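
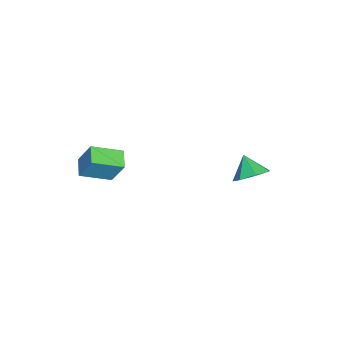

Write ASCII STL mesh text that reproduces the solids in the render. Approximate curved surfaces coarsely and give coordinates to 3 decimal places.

solid 
facet normal -0.914 -0.276 0.298
outer loop
vertex 2.851 -3.213 3.515
vertex 2.266 -1.899 2.936
vertex 2.636 -3.866 2.25
endloop
endfacet
facet normal 0.377 -0.847 0.373
outer loop
vertex 3.514 -3.601 1.964
vertex 2.851 -3.213 3.515
vertex 2.636 -3.866 2.25
endloop
endfacet
facet normal -0.914 -0.276 0.297
outer loop
vertex 2.636 -3.866 2.25
vertex 2.266 -1.899 2.936
vertex 2.052 -2.552 1.671
endloop
endfacet
facet normal -0.149 -0.454 -0.879
outer loop
vertex 2.052 -2.552 1.671
vertex 3.514 -3.601 1.964
vertex 2.636 -3.866 2.25
endloop
endfacet
facet normal 0.149 0.454 0.879
outer loop
vertex 2.851 -3.213 3.515
vertex 3.144 -1.634 2.65
vertex 2.266 -1.899 2.936
endloop
endfacet
facet normal 0.378 -0.847 0.373
outer loop
vertex 3.728 -2.948 3.229
vertex 2.851 -3.213 3.515
vertex 3.514 -3.601 1.964
endloop
endfacet
facet normal 0.149 0.454 0.879
outer loop
vertex 3.728 -2.948 3.229
vertex 3.144 -1.634 2.65
vertex 2.851 -3.213 3.515
endloop
endfacet
facet normal -0.377 0.847 -0.374
outer loop
vertex 2.266 -1.899 2.936
vertex 3.144 -1.634 2.65
vertex 2.052 -2.552 1.671
endloop
endfacet
facet normal -0.149 -0.454 -0.879
outer loop
vertex 2.929 -2.287 1.385
vertex 3.514 -3.601 1.964
vertex 2.052 -2.552 1.671
endloop
endfacet
facet normal -0.378 0.847 -0.373
outer loop
vertex 2.052 -2.552 1.671
vertex 3.144 -1.634 2.65
vertex 2.929 -2.287 1.385
endloop
endfacet
facet normal 0.914 0.276 -0.297
outer loop
vertex 2.929 -2.287 1.385
vertex 3.728 -2.948 3.229
vertex 3.514 -3.601 1.964
endloop
endfacet
facet normal 0.914 0.275 -0.297
outer loop
vertex 3.144 -1.634 2.65
vertex 3.728 -2.948 3.229
vertex 2.929 -2.287 1.385
endloop
endfacet
facet normal 0.546 0.454 -0.704
outer loop
vertex -2.158 2.461 -2.45
vertex -2.947 2.897 -2.78
vertex -2.332 3.2 -2.108
endloop
endfacet
facet normal 0.347 -0.325 0.880
outer loop
vertex -2.158 2.461 -2.45
vertex -2.332 3.2 -2.108
vertex -3.613 2.343 -1.92
endloop
endfacet
facet normal 0.545 0.455 -0.704
outer loop
vertex -2.332 3.2 -2.108
vertex -2.947 2.897 -2.78
vertex -2.969 3.711 -2.271
endloop
endfacet
facet normal -0.035 0.264 0.964
outer loop
vertex -2.332 3.2 -2.108
vertex -2.969 3.711 -2.271
vertex -3.613 2.343 -1.92
endloop
endfacet
facet normal 0.545 0.455 -0.704
outer loop
vertex -2.969 3.711 -2.271
vertex -2.947 2.897 -2.78
vertex -3.59 3.609 -2.817
endloop
endfacet
facet normal -0.628 0.457 0.629
outer loop
vertex -2.969 3.711 -2.271
vertex -3.59 3.609 -2.817
vertex -3.613 2.343 -1.92
endloop
endfacet
facet normal 0.544 0.455 -0.705
outer loop
vertex -3.59 3.609 -2.817
vertex -2.947 2.897 -2.78
vertex -3.727 2.971 -3.335
endloop
endfacet
facet normal -0.986 0.108 0.127
outer loop
vertex -3.59 3.609 -2.817
vertex -3.727 2.971 -3.335
vertex -3.613 2.343 -1.92
endloop
endfacet
facet normal 0.544 0.455 -0.705
outer loop
vertex -3.727 2.971 -3.335
vertex -2.947 2.897 -2.78
vertex -3.277 2.278 -3.435
endloop
endfacet
facet normal -0.838 -0.521 -0.164
outer loop
vertex -3.727 2.971 -3.335
vertex -3.277 2.278 -3.435
vertex -3.613 2.343 -1.92
endloop
endfacet
facet normal 0.546 0.454 -0.704
outer loop
vertex -3.277 2.278 -3.435
vertex -2.947 2.897 -2.78
vertex -2.579 2.05 -3.041
endloop
endfacet
facet normal -0.298 -0.954 -0.025
outer loop
vertex -3.277 2.278 -3.435
vertex -2.579 2.05 -3.041
vertex -3.613 2.343 -1.92
endloop
endfacet
facet normal 0.546 0.454 -0.704
outer loop
vertex -2.579 2.05 -3.041
vertex -2.947 2.897 -2.78
vertex -2.158 2.461 -2.45
endloop
endfacet
facet normal 0.231 -0.868 0.440
outer loop
vertex -2.579 2.05 -3.041
vertex -2.158 2.461 -2.45
vertex -3.613 2.343 -1.92
endloop
endfacet

endsolid


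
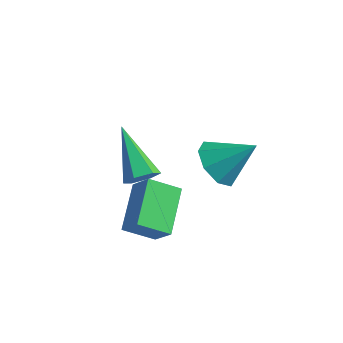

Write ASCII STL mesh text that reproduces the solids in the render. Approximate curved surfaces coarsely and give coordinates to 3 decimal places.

solid 
facet normal -0.649 -0.397 -0.649
outer loop
vertex 1.174 2.2 -2.76
vertex 0.493 2.425 -2.216
vertex 0.925 2.828 -2.895
endloop
endfacet
facet normal 0.898 0.284 -0.337
outer loop
vertex 1.174 2.2 -2.76
vertex 0.925 2.828 -2.895
vertex 1.487 3.035 -1.224
endloop
endfacet
facet normal -0.648 -0.398 -0.649
outer loop
vertex 0.925 2.828 -2.895
vertex 0.493 2.425 -2.216
vertex 0.422 3.22 -2.633
endloop
endfacet
facet normal 0.500 0.823 -0.270
outer loop
vertex 0.925 2.828 -2.895
vertex 0.422 3.22 -2.633
vertex 1.487 3.035 -1.224
endloop
endfacet
facet normal -0.650 -0.398 -0.648
outer loop
vertex 0.422 3.22 -2.633
vertex 0.493 2.425 -2.216
vertex -0.038 3.146 -2.126
endloop
endfacet
facet normal -0.009 0.991 0.137
outer loop
vertex 0.422 3.22 -2.633
vertex -0.038 3.146 -2.126
vertex 1.487 3.035 -1.224
endloop
endfacet
facet normal -0.649 -0.397 -0.649
outer loop
vertex -0.038 3.146 -2.126
vertex 0.493 2.425 -2.216
vertex -0.188 2.65 -1.672
endloop
endfacet
facet normal -0.331 0.690 0.644
outer loop
vertex -0.038 3.146 -2.126
vertex -0.188 2.65 -1.672
vertex 1.487 3.035 -1.224
endloop
endfacet
facet normal -0.649 -0.399 -0.647
outer loop
vertex -0.188 2.65 -1.672
vertex 0.493 2.425 -2.216
vertex 0.062 2.023 -1.536
endloop
endfacet
facet normal -0.278 0.097 0.956
outer loop
vertex -0.188 2.65 -1.672
vertex 0.062 2.023 -1.536
vertex 1.487 3.035 -1.224
endloop
endfacet
facet normal -0.649 -0.399 -0.647
outer loop
vertex 0.062 2.023 -1.536
vertex 0.493 2.425 -2.216
vertex 0.564 1.631 -1.798
endloop
endfacet
facet normal 0.119 -0.442 0.889
outer loop
vertex 0.062 2.023 -1.536
vertex 0.564 1.631 -1.798
vertex 1.487 3.035 -1.224
endloop
endfacet
facet normal -0.649 -0.399 -0.648
outer loop
vertex 0.564 1.631 -1.798
vertex 0.493 2.425 -2.216
vertex 1.025 1.705 -2.305
endloop
endfacet
facet normal 0.628 -0.610 0.482
outer loop
vertex 0.564 1.631 -1.798
vertex 1.025 1.705 -2.305
vertex 1.487 3.035 -1.224
endloop
endfacet
facet normal -0.649 -0.400 -0.647
outer loop
vertex 1.025 1.705 -2.305
vertex 0.493 2.425 -2.216
vertex 1.174 2.2 -2.76
endloop
endfacet
facet normal 0.951 -0.310 -0.025
outer loop
vertex 1.025 1.705 -2.305
vertex 1.174 2.2 -2.76
vertex 1.487 3.035 -1.224
endloop
endfacet
facet normal 0.706 -0.401 -0.583
outer loop
vertex 0.612 -0.886 -0.112
vertex 0.241 -0.911 -0.544
vertex 0.564 -0.447 -0.472
endloop
endfacet
facet normal 0.503 0.580 0.641
outer loop
vertex 0.612 -0.886 -0.112
vertex 0.564 -0.447 -0.472
vertex -1.101 -0.149 0.564
endloop
endfacet
facet normal 0.706 -0.401 -0.583
outer loop
vertex 0.564 -0.447 -0.472
vertex 0.241 -0.911 -0.544
vertex 0.193 -0.472 -0.904
endloop
endfacet
facet normal 0.092 0.986 -0.136
outer loop
vertex 0.564 -0.447 -0.472
vertex 0.193 -0.472 -0.904
vertex -1.101 -0.149 0.564
endloop
endfacet
facet normal 0.707 -0.401 -0.583
outer loop
vertex 0.193 -0.472 -0.904
vertex 0.241 -0.911 -0.544
vertex -0.13 -0.937 -0.976
endloop
endfacet
facet normal -0.589 0.506 -0.630
outer loop
vertex 0.193 -0.472 -0.904
vertex -0.13 -0.937 -0.976
vertex -1.101 -0.149 0.564
endloop
endfacet
facet normal 0.707 -0.401 -0.583
outer loop
vertex -0.13 -0.937 -0.976
vertex 0.241 -0.911 -0.544
vertex -0.082 -1.376 -0.616
endloop
endfacet
facet normal -0.858 -0.379 -0.347
outer loop
vertex -0.13 -0.937 -0.976
vertex -0.082 -1.376 -0.616
vertex -1.101 -0.149 0.564
endloop
endfacet
facet normal 0.707 -0.401 -0.583
outer loop
vertex -0.082 -1.376 -0.616
vertex 0.241 -0.911 -0.544
vertex 0.289 -1.35 -0.184
endloop
endfacet
facet normal -0.446 -0.785 0.430
outer loop
vertex -0.082 -1.376 -0.616
vertex 0.289 -1.35 -0.184
vertex -1.101 -0.149 0.564
endloop
endfacet
facet normal 0.706 -0.401 -0.583
outer loop
vertex 0.289 -1.35 -0.184
vertex 0.241 -0.911 -0.544
vertex 0.612 -0.886 -0.112
endloop
endfacet
facet normal 0.233 -0.305 0.923
outer loop
vertex 0.289 -1.35 -0.184
vertex 0.612 -0.886 -0.112
vertex -1.101 -0.149 0.564
endloop
endfacet
facet normal -0.642 -0.582 0.499
outer loop
vertex 0.037 -0.368 -1.098
vertex -0.623 -0.265 -1.828
vertex 0.664 -1.707 -1.853
endloop
endfacet
facet normal 0.667 -0.103 0.738
outer loop
vertex 1.383 -1.055 -2.412
vertex 0.037 -0.368 -1.098
vertex 0.664 -1.707 -1.853
endloop
endfacet
facet normal -0.642 -0.582 0.499
outer loop
vertex 0.664 -1.707 -1.853
vertex -0.623 -0.265 -1.828
vertex 0.003 -1.604 -2.584
endloop
endfacet
facet normal 0.378 -0.806 -0.455
outer loop
vertex 0.003 -1.604 -2.584
vertex 1.383 -1.055 -2.412
vertex 0.664 -1.707 -1.853
endloop
endfacet
facet normal -0.377 0.806 0.455
outer loop
vertex 0.037 -0.368 -1.098
vertex 0.096 0.387 -2.387
vertex -0.623 -0.265 -1.828
endloop
endfacet
facet normal 0.667 -0.105 0.738
outer loop
vertex 0.757 0.284 -1.656
vertex 0.037 -0.368 -1.098
vertex 1.383 -1.055 -2.412
endloop
endfacet
facet normal -0.378 0.806 0.455
outer loop
vertex 0.757 0.284 -1.656
vertex 0.096 0.387 -2.387
vertex 0.037 -0.368 -1.098
endloop
endfacet
facet normal -0.668 0.104 -0.737
outer loop
vertex -0.623 -0.265 -1.828
vertex 0.096 0.387 -2.387
vertex 0.003 -1.604 -2.584
endloop
endfacet
facet normal 0.378 -0.806 -0.455
outer loop
vertex 0.723 -0.952 -3.142
vertex 1.383 -1.055 -2.412
vertex 0.003 -1.604 -2.584
endloop
endfacet
facet normal -0.666 0.104 -0.738
outer loop
vertex 0.003 -1.604 -2.584
vertex 0.096 0.387 -2.387
vertex 0.723 -0.952 -3.142
endloop
endfacet
facet normal 0.642 0.582 -0.499
outer loop
vertex 0.723 -0.952 -3.142
vertex 0.757 0.284 -1.656
vertex 1.383 -1.055 -2.412
endloop
endfacet
facet normal 0.642 0.582 -0.499
outer loop
vertex 0.096 0.387 -2.387
vertex 0.757 0.284 -1.656
vertex 0.723 -0.952 -3.142
endloop
endfacet

endsolid


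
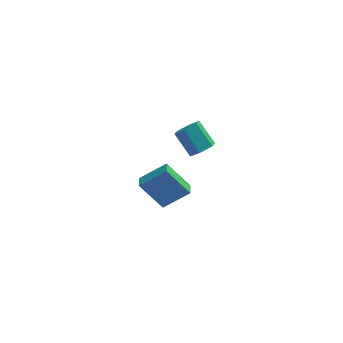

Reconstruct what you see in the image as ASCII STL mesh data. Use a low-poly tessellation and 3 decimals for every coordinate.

solid 
facet normal -0.610 0.136 0.780
outer loop
vertex -0.336 1.168 -2.275
vertex -0.342 2.015 -2.427
vertex -1.825 0.956 -3.403
endloop
endfacet
facet normal 0.006 -0.984 0.177
outer loop
vertex -0.518 0.665 -5.073
vertex -0.336 1.168 -2.275
vertex -1.825 0.956 -3.403
endloop
endfacet
facet normal -0.611 0.136 0.780
outer loop
vertex -1.825 0.956 -3.403
vertex -0.342 2.015 -2.427
vertex -1.83 1.803 -3.555
endloop
endfacet
facet normal -0.792 -0.112 -0.600
outer loop
vertex -1.83 1.803 -3.555
vertex -0.518 0.665 -5.073
vertex -1.825 0.956 -3.403
endloop
endfacet
facet normal 0.792 0.113 0.600
outer loop
vertex -0.336 1.168 -2.275
vertex 0.965 1.724 -4.097
vertex -0.342 2.015 -2.427
endloop
endfacet
facet normal 0.006 -0.984 0.177
outer loop
vertex 0.97 0.877 -3.945
vertex -0.336 1.168 -2.275
vertex -0.518 0.665 -5.073
endloop
endfacet
facet normal 0.792 0.112 0.600
outer loop
vertex 0.97 0.877 -3.945
vertex 0.965 1.724 -4.097
vertex -0.336 1.168 -2.275
endloop
endfacet
facet normal -0.006 0.984 -0.177
outer loop
vertex -0.342 2.015 -2.427
vertex 0.965 1.724 -4.097
vertex -1.83 1.803 -3.555
endloop
endfacet
facet normal -0.792 -0.113 -0.600
outer loop
vertex -0.524 1.512 -5.225
vertex -0.518 0.665 -5.073
vertex -1.83 1.803 -3.555
endloop
endfacet
facet normal -0.006 0.984 -0.177
outer loop
vertex -1.83 1.803 -3.555
vertex 0.965 1.724 -4.097
vertex -0.524 1.512 -5.225
endloop
endfacet
facet normal 0.611 -0.136 -0.780
outer loop
vertex -0.524 1.512 -5.225
vertex 0.97 0.877 -3.945
vertex -0.518 0.665 -5.073
endloop
endfacet
facet normal 0.610 -0.136 -0.780
outer loop
vertex 0.965 1.724 -4.097
vertex 0.97 0.877 -3.945
vertex -0.524 1.512 -5.225
endloop
endfacet
facet normal 0.516 -0.503 -0.694
outer loop
vertex 2.253 -0.937 2.216
vertex 1.618 -1.357 2.048
vertex 1.756 -0.691 1.668
endloop
endfacet
facet normal 0.572 0.805 -0.158
outer loop
vertex 2.253 -0.937 2.216
vertex 1.756 -0.691 1.668
vertex 1.418 -0.123 3.34
endloop
endfacet
facet normal 0.573 0.804 -0.157
outer loop
vertex 1.418 -0.123 3.34
vertex 1.756 -0.691 1.668
vertex 0.921 0.124 2.791
endloop
endfacet
facet normal -0.516 0.503 0.693
outer loop
vertex 1.418 -0.123 3.34
vertex 0.921 0.124 2.791
vertex 0.782 -0.543 3.172
endloop
endfacet
facet normal 0.516 -0.503 -0.694
outer loop
vertex 1.756 -0.691 1.668
vertex 1.618 -1.357 2.048
vertex 1.121 -1.111 1.5
endloop
endfacet
facet normal -0.265 0.676 -0.688
outer loop
vertex 1.756 -0.691 1.668
vertex 1.121 -1.111 1.5
vertex 0.921 0.124 2.791
endloop
endfacet
facet normal -0.265 0.676 -0.688
outer loop
vertex 0.921 0.124 2.791
vertex 1.121 -1.111 1.5
vertex 0.285 -0.296 2.623
endloop
endfacet
facet normal -0.516 0.503 0.693
outer loop
vertex 0.921 0.124 2.791
vertex 0.285 -0.296 2.623
vertex 0.782 -0.543 3.172
endloop
endfacet
facet normal 0.516 -0.503 -0.693
outer loop
vertex 1.121 -1.111 1.5
vertex 1.618 -1.357 2.048
vertex 0.982 -1.777 1.88
endloop
endfacet
facet normal -0.838 -0.128 -0.531
outer loop
vertex 1.121 -1.111 1.5
vertex 0.982 -1.777 1.88
vertex 0.285 -0.296 2.623
endloop
endfacet
facet normal -0.838 -0.129 -0.529
outer loop
vertex 0.285 -0.296 2.623
vertex 0.982 -1.777 1.88
vertex 0.147 -0.963 3.004
endloop
endfacet
facet normal -0.516 0.503 0.693
outer loop
vertex 0.285 -0.296 2.623
vertex 0.147 -0.963 3.004
vertex 0.782 -0.543 3.172
endloop
endfacet
facet normal 0.516 -0.503 -0.693
outer loop
vertex 0.982 -1.777 1.88
vertex 1.618 -1.357 2.048
vertex 1.479 -2.024 2.429
endloop
endfacet
facet normal -0.573 -0.804 0.157
outer loop
vertex 0.982 -1.777 1.88
vertex 1.479 -2.024 2.429
vertex 0.147 -0.963 3.004
endloop
endfacet
facet normal -0.573 -0.804 0.158
outer loop
vertex 0.147 -0.963 3.004
vertex 1.479 -2.024 2.429
vertex 0.644 -1.209 3.552
endloop
endfacet
facet normal -0.516 0.503 0.694
outer loop
vertex 0.147 -0.963 3.004
vertex 0.644 -1.209 3.552
vertex 0.782 -0.543 3.172
endloop
endfacet
facet normal 0.516 -0.503 -0.693
outer loop
vertex 1.479 -2.024 2.429
vertex 1.618 -1.357 2.048
vertex 2.115 -1.604 2.597
endloop
endfacet
facet normal 0.265 -0.676 0.688
outer loop
vertex 1.479 -2.024 2.429
vertex 2.115 -1.604 2.597
vertex 0.644 -1.209 3.552
endloop
endfacet
facet normal 0.265 -0.676 0.688
outer loop
vertex 0.644 -1.209 3.552
vertex 2.115 -1.604 2.597
vertex 1.279 -0.789 3.72
endloop
endfacet
facet normal -0.516 0.503 0.694
outer loop
vertex 0.644 -1.209 3.552
vertex 1.279 -0.789 3.72
vertex 0.782 -0.543 3.172
endloop
endfacet
facet normal 0.516 -0.503 -0.693
outer loop
vertex 2.115 -1.604 2.597
vertex 1.618 -1.357 2.048
vertex 2.253 -0.937 2.216
endloop
endfacet
facet normal 0.838 0.129 0.530
outer loop
vertex 2.115 -1.604 2.597
vertex 2.253 -0.937 2.216
vertex 1.279 -0.789 3.72
endloop
endfacet
facet normal 0.838 0.128 0.530
outer loop
vertex 1.279 -0.789 3.72
vertex 2.253 -0.937 2.216
vertex 1.418 -0.123 3.34
endloop
endfacet
facet normal -0.516 0.503 0.693
outer loop
vertex 1.279 -0.789 3.72
vertex 1.418 -0.123 3.34
vertex 0.782 -0.543 3.172
endloop
endfacet

endsolid


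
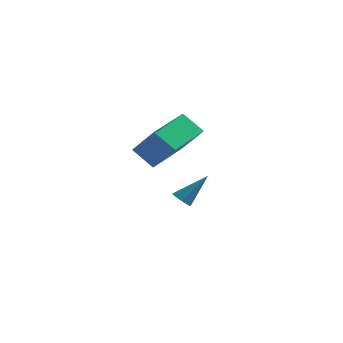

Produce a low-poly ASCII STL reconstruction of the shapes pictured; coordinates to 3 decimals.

solid 
facet normal -0.588 -0.388 -0.710
outer loop
vertex -0.738 1.088 -4.61
vertex -1.122 1.408 -4.467
vertex -0.748 1.487 -4.82
endloop
endfacet
facet normal 0.936 -0.146 -0.322
outer loop
vertex -0.738 1.088 -4.61
vertex -0.748 1.487 -4.82
vertex -0.118 2.072 -3.253
endloop
endfacet
facet normal -0.588 -0.387 -0.710
outer loop
vertex -0.748 1.487 -4.82
vertex -1.122 1.408 -4.467
vertex -1.039 1.827 -4.764
endloop
endfacet
facet normal 0.625 0.614 -0.481
outer loop
vertex -0.748 1.487 -4.82
vertex -1.039 1.827 -4.764
vertex -0.118 2.072 -3.253
endloop
endfacet
facet normal -0.586 -0.388 -0.711
outer loop
vertex -1.039 1.827 -4.764
vertex -1.122 1.408 -4.467
vertex -1.393 1.852 -4.486
endloop
endfacet
facet normal -0.038 0.990 -0.137
outer loop
vertex -1.039 1.827 -4.764
vertex -1.393 1.852 -4.486
vertex -0.118 2.072 -3.253
endloop
endfacet
facet normal -0.587 -0.389 -0.710
outer loop
vertex -1.393 1.852 -4.486
vertex -1.122 1.408 -4.467
vertex -1.543 1.543 -4.193
endloop
endfacet
facet normal -0.557 0.698 0.451
outer loop
vertex -1.393 1.852 -4.486
vertex -1.543 1.543 -4.193
vertex -0.118 2.072 -3.253
endloop
endfacet
facet normal -0.587 -0.387 -0.711
outer loop
vertex -1.543 1.543 -4.193
vertex -1.122 1.408 -4.467
vertex -1.376 1.132 -4.107
endloop
endfacet
facet normal -0.539 -0.043 0.841
outer loop
vertex -1.543 1.543 -4.193
vertex -1.376 1.132 -4.107
vertex -0.118 2.072 -3.253
endloop
endfacet
facet normal -0.586 -0.388 -0.711
outer loop
vertex -1.376 1.132 -4.107
vertex -1.122 1.408 -4.467
vertex -1.018 0.93 -4.292
endloop
endfacet
facet normal 0.002 -0.674 0.739
outer loop
vertex -1.376 1.132 -4.107
vertex -1.018 0.93 -4.292
vertex -0.118 2.072 -3.253
endloop
endfacet
facet normal -0.588 -0.388 -0.710
outer loop
vertex -1.018 0.93 -4.292
vertex -1.122 1.408 -4.467
vertex -0.738 1.088 -4.61
endloop
endfacet
facet normal 0.658 -0.720 0.221
outer loop
vertex -1.018 0.93 -4.292
vertex -0.738 1.088 -4.61
vertex -0.118 2.072 -3.253
endloop
endfacet
facet normal -0.732 0.202 0.651
outer loop
vertex -1.236 -3.719 1.693
vertex -0.455 -1.823 1.981
vertex -2.23 -3.112 0.387
endloop
endfacet
facet normal -0.377 -0.916 -0.139
outer loop
vertex -1.345 -3.357 -0.401
vertex -1.236 -3.719 1.693
vertex -2.23 -3.112 0.387
endloop
endfacet
facet normal -0.732 0.202 0.651
outer loop
vertex -2.23 -3.112 0.387
vertex -0.455 -1.823 1.981
vertex -1.449 -1.216 0.675
endloop
endfacet
facet normal -0.568 0.347 -0.746
outer loop
vertex -1.449 -1.216 0.675
vertex -1.345 -3.357 -0.401
vertex -2.23 -3.112 0.387
endloop
endfacet
facet normal 0.568 -0.347 0.746
outer loop
vertex -1.236 -3.719 1.693
vertex 0.43 -2.068 1.193
vertex -0.455 -1.823 1.981
endloop
endfacet
facet normal -0.377 -0.916 -0.139
outer loop
vertex -0.351 -3.964 0.905
vertex -1.236 -3.719 1.693
vertex -1.345 -3.357 -0.401
endloop
endfacet
facet normal 0.568 -0.347 0.746
outer loop
vertex -0.351 -3.964 0.905
vertex 0.43 -2.068 1.193
vertex -1.236 -3.719 1.693
endloop
endfacet
facet normal 0.377 0.916 0.139
outer loop
vertex -0.455 -1.823 1.981
vertex 0.43 -2.068 1.193
vertex -1.449 -1.216 0.675
endloop
endfacet
facet normal -0.568 0.347 -0.746
outer loop
vertex -0.564 -1.461 -0.113
vertex -1.345 -3.357 -0.401
vertex -1.449 -1.216 0.675
endloop
endfacet
facet normal 0.377 0.916 0.139
outer loop
vertex -1.449 -1.216 0.675
vertex 0.43 -2.068 1.193
vertex -0.564 -1.461 -0.113
endloop
endfacet
facet normal 0.732 -0.202 -0.651
outer loop
vertex -0.564 -1.461 -0.113
vertex -0.351 -3.964 0.905
vertex -1.345 -3.357 -0.401
endloop
endfacet
facet normal 0.732 -0.202 -0.651
outer loop
vertex 0.43 -2.068 1.193
vertex -0.351 -3.964 0.905
vertex -0.564 -1.461 -0.113
endloop
endfacet

endsolid


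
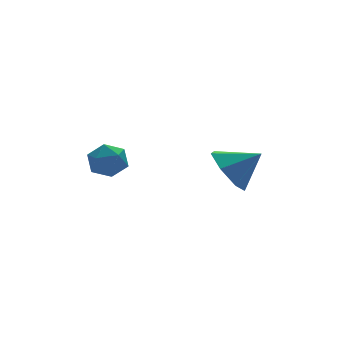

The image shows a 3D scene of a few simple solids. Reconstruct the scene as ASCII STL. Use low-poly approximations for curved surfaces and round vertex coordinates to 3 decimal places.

solid 
facet normal -0.764 0.318 -0.562
outer loop
vertex 2.768 -4.312 -0.873
vertex 2.442 -3.802 -0.141
vertex 3.051 -3.539 -0.821
endloop
endfacet
facet normal 0.882 -0.299 -0.364
outer loop
vertex 2.768 -4.312 -0.873
vertex 3.051 -3.539 -0.821
vertex 3.398 -4.198 0.561
endloop
endfacet
facet normal -0.764 0.317 -0.562
outer loop
vertex 3.051 -3.539 -0.821
vertex 2.442 -3.802 -0.141
vertex 2.875 -2.964 -0.257
endloop
endfacet
facet normal 0.934 0.351 -0.067
outer loop
vertex 3.051 -3.539 -0.821
vertex 2.875 -2.964 -0.257
vertex 3.398 -4.198 0.561
endloop
endfacet
facet normal -0.764 0.317 -0.561
outer loop
vertex 2.875 -2.964 -0.257
vertex 2.442 -3.802 -0.141
vertex 2.373 -3.02 0.395
endloop
endfacet
facet normal 0.607 0.601 0.519
outer loop
vertex 2.875 -2.964 -0.257
vertex 2.373 -3.02 0.395
vertex 3.398 -4.198 0.561
endloop
endfacet
facet normal -0.765 0.317 -0.561
outer loop
vertex 2.373 -3.02 0.395
vertex 2.442 -3.802 -0.141
vertex 1.924 -3.665 0.643
endloop
endfacet
facet normal 0.148 0.263 0.953
outer loop
vertex 2.373 -3.02 0.395
vertex 1.924 -3.665 0.643
vertex 3.398 -4.198 0.561
endloop
endfacet
facet normal -0.764 0.318 -0.561
outer loop
vertex 1.924 -3.665 0.643
vertex 2.442 -3.802 -0.141
vertex 1.864 -4.412 0.301
endloop
endfacet
facet normal -0.097 -0.408 0.908
outer loop
vertex 1.924 -3.665 0.643
vertex 1.864 -4.412 0.301
vertex 3.398 -4.198 0.561
endloop
endfacet
facet normal -0.764 0.317 -0.562
outer loop
vertex 1.864 -4.412 0.301
vertex 2.442 -3.802 -0.141
vertex 2.24 -4.7 -0.373
endloop
endfacet
facet normal 0.056 -0.907 0.418
outer loop
vertex 1.864 -4.412 0.301
vertex 2.24 -4.7 -0.373
vertex 3.398 -4.198 0.561
endloop
endfacet
facet normal -0.764 0.317 -0.561
outer loop
vertex 2.24 -4.7 -0.373
vertex 2.442 -3.802 -0.141
vertex 2.768 -4.312 -0.873
endloop
endfacet
facet normal 0.491 -0.858 -0.148
outer loop
vertex 2.24 -4.7 -0.373
vertex 2.768 -4.312 -0.873
vertex 3.398 -4.198 0.561
endloop
endfacet
facet normal -0.243 0.717 0.653
outer loop
vertex -1.658 -2.429 0.798
vertex -1.227 -2.717 1.275
vertex -0.983 -2.229 0.83
endloop
endfacet
facet normal -0.283 0.959 -0.017
outer loop
vertex -1.658 -2.429 0.798
vertex -0.983 -2.229 0.83
vertex -1.291 -2.331 0.205
endloop
endfacet
facet normal -0.748 0.550 -0.372
outer loop
vertex -1.658 -2.429 0.798
vertex -1.291 -2.331 0.205
vertex -1.726 -2.882 0.264
endloop
endfacet
facet normal -0.995 0.055 0.080
outer loop
vertex -1.658 -2.429 0.798
vertex -1.726 -2.882 0.264
vertex -1.686 -3.121 0.925
endloop
endfacet
facet normal -0.683 0.158 0.713
outer loop
vertex -1.658 -2.429 0.798
vertex -1.686 -3.121 0.925
vertex -1.227 -2.717 1.275
endloop
endfacet
facet normal 0.358 0.877 -0.320
outer loop
vertex -1.291 -2.331 0.205
vertex -0.983 -2.229 0.83
vertex -0.634 -2.559 0.315
endloop
endfacet
facet normal 0.423 0.486 0.765
outer loop
vertex -0.983 -2.229 0.83
vertex -1.227 -2.717 1.275
vertex -0.594 -2.798 0.976
endloop
endfacet
facet normal -0.289 -0.418 0.861
outer loop
vertex -1.227 -2.717 1.275
vertex -1.686 -3.121 0.925
vertex -1.029 -3.349 1.035
endloop
endfacet
facet normal -0.794 -0.585 -0.163
outer loop
vertex -1.686 -3.121 0.925
vertex -1.726 -2.882 0.264
vertex -1.337 -3.451 0.41
endloop
endfacet
facet normal -0.394 0.216 -0.893
outer loop
vertex -1.726 -2.882 0.264
vertex -1.291 -2.331 0.205
vertex -1.093 -2.963 -0.035
endloop
endfacet
facet normal 0.995 -0.055 -0.080
outer loop
vertex -0.662 -3.251 0.442
vertex -0.634 -2.559 0.315
vertex -0.594 -2.798 0.976
endloop
endfacet
facet normal 0.748 -0.550 0.372
outer loop
vertex -0.662 -3.251 0.442
vertex -0.594 -2.798 0.976
vertex -1.029 -3.349 1.035
endloop
endfacet
facet normal 0.283 -0.959 0.017
outer loop
vertex -0.662 -3.251 0.442
vertex -1.029 -3.349 1.035
vertex -1.337 -3.451 0.41
endloop
endfacet
facet normal 0.243 -0.717 -0.653
outer loop
vertex -0.662 -3.251 0.442
vertex -1.337 -3.451 0.41
vertex -1.093 -2.963 -0.035
endloop
endfacet
facet normal 0.683 -0.158 -0.713
outer loop
vertex -0.662 -3.251 0.442
vertex -1.093 -2.963 -0.035
vertex -0.634 -2.559 0.315
endloop
endfacet
facet normal 0.794 0.585 0.163
outer loop
vertex -0.594 -2.798 0.976
vertex -0.634 -2.559 0.315
vertex -0.983 -2.229 0.83
endloop
endfacet
facet normal 0.394 -0.216 0.893
outer loop
vertex -1.029 -3.349 1.035
vertex -0.594 -2.798 0.976
vertex -1.227 -2.717 1.275
endloop
endfacet
facet normal -0.358 -0.877 0.320
outer loop
vertex -1.337 -3.451 0.41
vertex -1.029 -3.349 1.035
vertex -1.686 -3.121 0.925
endloop
endfacet
facet normal -0.423 -0.486 -0.765
outer loop
vertex -1.093 -2.963 -0.035
vertex -1.337 -3.451 0.41
vertex -1.726 -2.882 0.264
endloop
endfacet
facet normal 0.289 0.418 -0.861
outer loop
vertex -0.634 -2.559 0.315
vertex -1.093 -2.963 -0.035
vertex -1.291 -2.331 0.205
endloop
endfacet

endsolid


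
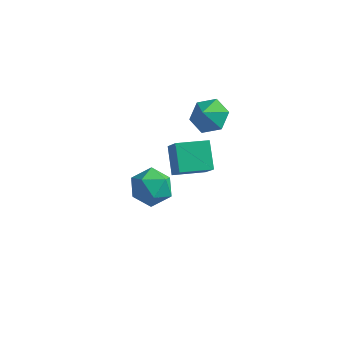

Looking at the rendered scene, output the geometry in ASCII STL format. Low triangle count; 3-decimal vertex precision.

solid 
facet normal 0.133 0.604 -0.786
outer loop
vertex 1.41 2.763 3.487
vertex 0.456 2.452 3.087
vertex 0.513 3.303 3.75
endloop
endfacet
facet normal 0.304 0.041 0.952
outer loop
vertex 1.41 2.763 3.487
vertex 0.513 3.303 3.75
vertex 0.324 1.848 3.873
endloop
endfacet
facet normal 0.133 0.604 -0.786
outer loop
vertex 0.513 3.303 3.75
vertex 0.456 2.452 3.087
vertex -0.441 2.992 3.35
endloop
endfacet
facet normal -0.419 0.130 0.898
outer loop
vertex 0.513 3.303 3.75
vertex -0.441 2.992 3.35
vertex 0.324 1.848 3.873
endloop
endfacet
facet normal 0.133 0.604 -0.786
outer loop
vertex -0.441 2.992 3.35
vertex 0.456 2.452 3.087
vertex -0.498 2.141 2.687
endloop
endfacet
facet normal -0.813 -0.323 0.484
outer loop
vertex -0.441 2.992 3.35
vertex -0.498 2.141 2.687
vertex 0.324 1.848 3.873
endloop
endfacet
facet normal 0.133 0.604 -0.786
outer loop
vertex -0.498 2.141 2.687
vertex 0.456 2.452 3.087
vertex 0.4 1.601 2.424
endloop
endfacet
facet normal -0.485 -0.866 0.122
outer loop
vertex -0.498 2.141 2.687
vertex 0.4 1.601 2.424
vertex 0.324 1.848 3.873
endloop
endfacet
facet normal 0.133 0.604 -0.786
outer loop
vertex 0.4 1.601 2.424
vertex 0.456 2.452 3.087
vertex 1.354 1.912 2.824
endloop
endfacet
facet normal 0.238 -0.955 0.175
outer loop
vertex 0.4 1.601 2.424
vertex 1.354 1.912 2.824
vertex 0.324 1.848 3.873
endloop
endfacet
facet normal 0.133 0.604 -0.786
outer loop
vertex 1.354 1.912 2.824
vertex 0.456 2.452 3.087
vertex 1.41 2.763 3.487
endloop
endfacet
facet normal 0.632 -0.502 0.590
outer loop
vertex 1.354 1.912 2.824
vertex 1.41 2.763 3.487
vertex 0.324 1.848 3.873
endloop
endfacet
facet normal -0.439 0.454 -0.775
outer loop
vertex -2.212 3.331 -1.489
vertex -0.743 4.422 -1.681
vertex -1.478 2.147 -2.598
endloop
endfacet
facet normal -0.799 -0.593 0.104
outer loop
vertex -0.697 1.338 -1.219
vertex -2.212 3.331 -1.489
vertex -1.478 2.147 -2.598
endloop
endfacet
facet normal -0.439 0.454 -0.775
outer loop
vertex -1.478 2.147 -2.598
vertex -0.743 4.422 -1.681
vertex -0.009 3.238 -2.79
endloop
endfacet
facet normal 0.412 -0.665 -0.623
outer loop
vertex -0.009 3.238 -2.79
vertex -0.697 1.338 -1.219
vertex -1.478 2.147 -2.598
endloop
endfacet
facet normal -0.412 0.665 0.623
outer loop
vertex -2.212 3.331 -1.489
vertex 0.038 3.613 -0.302
vertex -0.743 4.422 -1.681
endloop
endfacet
facet normal -0.799 -0.593 0.104
outer loop
vertex -1.431 2.522 -0.11
vertex -2.212 3.331 -1.489
vertex -0.697 1.338 -1.219
endloop
endfacet
facet normal -0.412 0.665 0.623
outer loop
vertex -1.431 2.522 -0.11
vertex 0.038 3.613 -0.302
vertex -2.212 3.331 -1.489
endloop
endfacet
facet normal 0.799 0.593 -0.104
outer loop
vertex -0.743 4.422 -1.681
vertex 0.038 3.613 -0.302
vertex -0.009 3.238 -2.79
endloop
endfacet
facet normal 0.412 -0.665 -0.623
outer loop
vertex 0.772 2.429 -1.411
vertex -0.697 1.338 -1.219
vertex -0.009 3.238 -2.79
endloop
endfacet
facet normal 0.799 0.593 -0.104
outer loop
vertex -0.009 3.238 -2.79
vertex 0.038 3.613 -0.302
vertex 0.772 2.429 -1.411
endloop
endfacet
facet normal 0.439 -0.454 0.775
outer loop
vertex 0.772 2.429 -1.411
vertex -1.431 2.522 -0.11
vertex -0.697 1.338 -1.219
endloop
endfacet
facet normal 0.439 -0.454 0.775
outer loop
vertex 0.038 3.613 -0.302
vertex -1.431 2.522 -0.11
vertex 0.772 2.429 -1.411
endloop
endfacet
facet normal -0.625 0.096 0.775
outer loop
vertex -1.407 -3.047 2.417
vertex -0.617 -3.569 3.118
vertex -0.604 -2.399 2.984
endloop
endfacet
facet normal -0.719 0.624 0.305
outer loop
vertex -1.407 -3.047 2.417
vertex -0.604 -2.399 2.984
vertex -0.87 -2.158 1.863
endloop
endfacet
facet normal -0.885 0.332 -0.325
outer loop
vertex -1.407 -3.047 2.417
vertex -0.87 -2.158 1.863
vertex -1.048 -3.179 1.303
endloop
endfacet
facet normal -0.894 -0.377 -0.243
outer loop
vertex -1.407 -3.047 2.417
vertex -1.048 -3.179 1.303
vertex -0.891 -4.051 2.079
endloop
endfacet
facet normal -0.732 -0.523 0.436
outer loop
vertex -1.407 -3.047 2.417
vertex -0.891 -4.051 2.079
vertex -0.617 -3.569 3.118
endloop
endfacet
facet normal -0.099 0.968 0.232
outer loop
vertex -0.87 -2.158 1.863
vertex -0.604 -2.399 2.984
vertex 0.251 -2.129 2.221
endloop
endfacet
facet normal 0.054 0.113 0.992
outer loop
vertex -0.604 -2.399 2.984
vertex -0.617 -3.569 3.118
vertex 0.408 -3.001 2.997
endloop
endfacet
facet normal -0.119 -0.888 0.443
outer loop
vertex -0.617 -3.569 3.118
vertex -0.891 -4.051 2.079
vertex 0.23 -4.022 2.437
endloop
endfacet
facet normal -0.380 -0.652 -0.656
outer loop
vertex -0.891 -4.051 2.079
vertex -1.048 -3.179 1.303
vertex -0.036 -3.781 1.316
endloop
endfacet
facet normal -0.368 0.496 -0.787
outer loop
vertex -1.048 -3.179 1.303
vertex -0.87 -2.158 1.863
vertex -0.023 -2.611 1.182
endloop
endfacet
facet normal 0.894 0.377 0.243
outer loop
vertex 0.767 -3.133 1.883
vertex 0.251 -2.129 2.221
vertex 0.408 -3.001 2.997
endloop
endfacet
facet normal 0.885 -0.332 0.325
outer loop
vertex 0.767 -3.133 1.883
vertex 0.408 -3.001 2.997
vertex 0.23 -4.022 2.437
endloop
endfacet
facet normal 0.719 -0.624 -0.305
outer loop
vertex 0.767 -3.133 1.883
vertex 0.23 -4.022 2.437
vertex -0.036 -3.781 1.316
endloop
endfacet
facet normal 0.625 -0.096 -0.775
outer loop
vertex 0.767 -3.133 1.883
vertex -0.036 -3.781 1.316
vertex -0.023 -2.611 1.182
endloop
endfacet
facet normal 0.732 0.523 -0.436
outer loop
vertex 0.767 -3.133 1.883
vertex -0.023 -2.611 1.182
vertex 0.251 -2.129 2.221
endloop
endfacet
facet normal 0.380 0.652 0.656
outer loop
vertex 0.408 -3.001 2.997
vertex 0.251 -2.129 2.221
vertex -0.604 -2.399 2.984
endloop
endfacet
facet normal 0.368 -0.496 0.787
outer loop
vertex 0.23 -4.022 2.437
vertex 0.408 -3.001 2.997
vertex -0.617 -3.569 3.118
endloop
endfacet
facet normal 0.099 -0.968 -0.232
outer loop
vertex -0.036 -3.781 1.316
vertex 0.23 -4.022 2.437
vertex -0.891 -4.051 2.079
endloop
endfacet
facet normal -0.054 -0.113 -0.992
outer loop
vertex -0.023 -2.611 1.182
vertex -0.036 -3.781 1.316
vertex -1.048 -3.179 1.303
endloop
endfacet
facet normal 0.119 0.888 -0.443
outer loop
vertex 0.251 -2.129 2.221
vertex -0.023 -2.611 1.182
vertex -0.87 -2.158 1.863
endloop
endfacet

endsolid


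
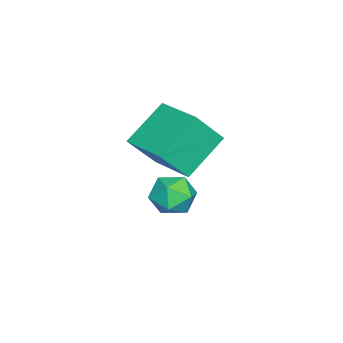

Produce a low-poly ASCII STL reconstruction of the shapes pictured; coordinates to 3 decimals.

solid 
facet normal -0.816 0.435 0.381
outer loop
vertex 0.631 1.166 -1.861
vertex 0.249 0.258 -1.642
vertex 0.822 0.741 -0.966
endloop
endfacet
facet normal -0.245 0.855 0.458
outer loop
vertex 0.631 1.166 -1.861
vertex 0.822 0.741 -0.966
vertex 1.558 1.219 -1.465
endloop
endfacet
facet normal 0.025 0.981 -0.190
outer loop
vertex 0.631 1.166 -1.861
vertex 1.558 1.219 -1.465
vertex 1.44 1.031 -2.45
endloop
endfacet
facet normal -0.380 0.640 -0.668
outer loop
vertex 0.631 1.166 -1.861
vertex 1.44 1.031 -2.45
vertex 0.631 0.437 -2.559
endloop
endfacet
facet normal -0.899 0.302 -0.316
outer loop
vertex 0.631 1.166 -1.861
vertex 0.631 0.437 -2.559
vertex 0.249 0.258 -1.642
endloop
endfacet
facet normal 0.244 0.495 0.834
outer loop
vertex 1.558 1.219 -1.465
vertex 0.822 0.741 -0.966
vertex 1.749 0.343 -1.001
endloop
endfacet
facet normal -0.681 -0.184 0.709
outer loop
vertex 0.822 0.741 -0.966
vertex 0.249 0.258 -1.642
vertex 0.94 -0.251 -1.11
endloop
endfacet
facet normal -0.816 -0.399 -0.418
outer loop
vertex 0.249 0.258 -1.642
vertex 0.631 0.437 -2.559
vertex 0.822 -0.439 -2.095
endloop
endfacet
facet normal 0.026 0.147 -0.989
outer loop
vertex 0.631 0.437 -2.559
vertex 1.44 1.031 -2.45
vertex 1.558 0.039 -2.594
endloop
endfacet
facet normal 0.681 0.700 -0.215
outer loop
vertex 1.44 1.031 -2.45
vertex 1.558 1.219 -1.465
vertex 2.131 0.522 -1.918
endloop
endfacet
facet normal 0.380 -0.640 0.668
outer loop
vertex 1.749 -0.386 -1.699
vertex 1.749 0.343 -1.001
vertex 0.94 -0.251 -1.11
endloop
endfacet
facet normal -0.025 -0.981 0.190
outer loop
vertex 1.749 -0.386 -1.699
vertex 0.94 -0.251 -1.11
vertex 0.822 -0.439 -2.095
endloop
endfacet
facet normal 0.245 -0.855 -0.458
outer loop
vertex 1.749 -0.386 -1.699
vertex 0.822 -0.439 -2.095
vertex 1.558 0.039 -2.594
endloop
endfacet
facet normal 0.816 -0.435 -0.381
outer loop
vertex 1.749 -0.386 -1.699
vertex 1.558 0.039 -2.594
vertex 2.131 0.522 -1.918
endloop
endfacet
facet normal 0.899 -0.302 0.316
outer loop
vertex 1.749 -0.386 -1.699
vertex 2.131 0.522 -1.918
vertex 1.749 0.343 -1.001
endloop
endfacet
facet normal -0.026 -0.147 0.989
outer loop
vertex 0.94 -0.251 -1.11
vertex 1.749 0.343 -1.001
vertex 0.822 0.741 -0.966
endloop
endfacet
facet normal -0.681 -0.700 0.215
outer loop
vertex 0.822 -0.439 -2.095
vertex 0.94 -0.251 -1.11
vertex 0.249 0.258 -1.642
endloop
endfacet
facet normal -0.244 -0.495 -0.834
outer loop
vertex 1.558 0.039 -2.594
vertex 0.822 -0.439 -2.095
vertex 0.631 0.437 -2.559
endloop
endfacet
facet normal 0.681 0.184 -0.709
outer loop
vertex 2.131 0.522 -1.918
vertex 1.558 0.039 -2.594
vertex 1.44 1.031 -2.45
endloop
endfacet
facet normal 0.816 0.399 0.418
outer loop
vertex 1.749 0.343 -1.001
vertex 2.131 0.522 -1.918
vertex 1.558 1.219 -1.465
endloop
endfacet
facet normal -0.602 -0.783 -0.152
outer loop
vertex 2.646 -0.877 1.835
vertex 1.182 -0.003 3.129
vertex 1.91 -0.039 0.436
endloop
endfacet
facet normal 0.684 -0.409 -0.605
outer loop
vertex 3.158 1.583 0.751
vertex 2.646 -0.877 1.835
vertex 1.91 -0.039 0.436
endloop
endfacet
facet normal -0.603 -0.783 -0.152
outer loop
vertex 1.91 -0.039 0.436
vertex 1.182 -0.003 3.129
vertex 0.446 0.836 1.729
endloop
endfacet
facet normal -0.411 0.468 -0.782
outer loop
vertex 0.446 0.836 1.729
vertex 3.158 1.583 0.751
vertex 1.91 -0.039 0.436
endloop
endfacet
facet normal 0.411 -0.468 0.782
outer loop
vertex 2.646 -0.877 1.835
vertex 2.43 1.619 3.444
vertex 1.182 -0.003 3.129
endloop
endfacet
facet normal 0.684 -0.409 -0.604
outer loop
vertex 3.894 0.744 2.151
vertex 2.646 -0.877 1.835
vertex 3.158 1.583 0.751
endloop
endfacet
facet normal 0.411 -0.469 0.782
outer loop
vertex 3.894 0.744 2.151
vertex 2.43 1.619 3.444
vertex 2.646 -0.877 1.835
endloop
endfacet
facet normal -0.684 0.409 0.604
outer loop
vertex 1.182 -0.003 3.129
vertex 2.43 1.619 3.444
vertex 0.446 0.836 1.729
endloop
endfacet
facet normal -0.411 0.469 -0.782
outer loop
vertex 1.694 2.457 2.045
vertex 3.158 1.583 0.751
vertex 0.446 0.836 1.729
endloop
endfacet
facet normal -0.684 0.409 0.605
outer loop
vertex 0.446 0.836 1.729
vertex 2.43 1.619 3.444
vertex 1.694 2.457 2.045
endloop
endfacet
facet normal 0.603 0.783 0.153
outer loop
vertex 1.694 2.457 2.045
vertex 3.894 0.744 2.151
vertex 3.158 1.583 0.751
endloop
endfacet
facet normal 0.603 0.783 0.152
outer loop
vertex 2.43 1.619 3.444
vertex 3.894 0.744 2.151
vertex 1.694 2.457 2.045
endloop
endfacet

endsolid


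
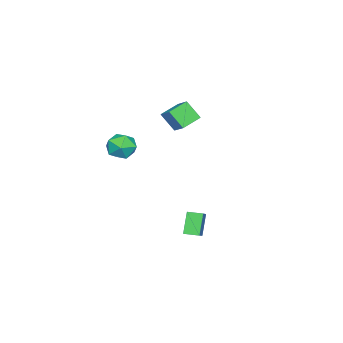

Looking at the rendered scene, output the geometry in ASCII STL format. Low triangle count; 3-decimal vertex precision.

solid 
facet normal -0.795 -0.289 -0.534
outer loop
vertex 2.888 2.902 -3.319
vertex 2.6 3.805 -3.379
vertex 3.729 3.081 -4.669
endloop
endfacet
facet normal 0.303 -0.951 0.063
outer loop
vertex 5.2 3.615 -3.681
vertex 2.888 2.902 -3.319
vertex 3.729 3.081 -4.669
endloop
endfacet
facet normal -0.795 -0.288 -0.534
outer loop
vertex 3.729 3.081 -4.669
vertex 2.6 3.805 -3.379
vertex 3.441 3.985 -4.728
endloop
endfacet
facet normal 0.526 0.112 -0.843
outer loop
vertex 3.441 3.985 -4.728
vertex 5.2 3.615 -3.681
vertex 3.729 3.081 -4.669
endloop
endfacet
facet normal -0.526 -0.112 0.843
outer loop
vertex 2.888 2.902 -3.319
vertex 4.071 4.339 -2.391
vertex 2.6 3.805 -3.379
endloop
endfacet
facet normal 0.303 -0.951 0.062
outer loop
vertex 4.359 3.435 -2.332
vertex 2.888 2.902 -3.319
vertex 5.2 3.615 -3.681
endloop
endfacet
facet normal -0.525 -0.112 0.843
outer loop
vertex 4.359 3.435 -2.332
vertex 4.071 4.339 -2.391
vertex 2.888 2.902 -3.319
endloop
endfacet
facet normal -0.303 0.951 -0.062
outer loop
vertex 2.6 3.805 -3.379
vertex 4.071 4.339 -2.391
vertex 3.441 3.985 -4.728
endloop
endfacet
facet normal 0.526 0.112 -0.843
outer loop
vertex 4.912 4.518 -3.741
vertex 5.2 3.615 -3.681
vertex 3.441 3.985 -4.728
endloop
endfacet
facet normal -0.303 0.951 -0.062
outer loop
vertex 3.441 3.985 -4.728
vertex 4.071 4.339 -2.391
vertex 4.912 4.518 -3.741
endloop
endfacet
facet normal 0.795 0.289 0.534
outer loop
vertex 4.912 4.518 -3.741
vertex 4.359 3.435 -2.332
vertex 5.2 3.615 -3.681
endloop
endfacet
facet normal 0.795 0.288 0.534
outer loop
vertex 4.071 4.339 -2.391
vertex 4.359 3.435 -2.332
vertex 4.912 4.518 -3.741
endloop
endfacet
facet normal -0.882 0.365 0.297
outer loop
vertex -4.32 -0.953 1.859
vertex -4.328 0.014 0.647
vertex -4.955 -1.886 1.119
endloop
endfacet
facet normal 0.005 -0.624 0.782
outer loop
vertex -3.632 -2.434 0.673
vertex -4.32 -0.953 1.859
vertex -4.955 -1.886 1.119
endloop
endfacet
facet normal -0.882 0.365 0.297
outer loop
vertex -4.955 -1.886 1.119
vertex -4.328 0.014 0.647
vertex -4.964 -0.92 -0.093
endloop
endfacet
facet normal -0.471 -0.692 -0.548
outer loop
vertex -4.964 -0.92 -0.093
vertex -3.632 -2.434 0.673
vertex -4.955 -1.886 1.119
endloop
endfacet
facet normal 0.471 0.691 0.548
outer loop
vertex -4.32 -0.953 1.859
vertex -3.005 -0.534 0.201
vertex -4.328 0.014 0.647
endloop
endfacet
facet normal 0.006 -0.623 0.782
outer loop
vertex -2.996 -1.5 1.413
vertex -4.32 -0.953 1.859
vertex -3.632 -2.434 0.673
endloop
endfacet
facet normal 0.470 0.692 0.548
outer loop
vertex -2.996 -1.5 1.413
vertex -3.005 -0.534 0.201
vertex -4.32 -0.953 1.859
endloop
endfacet
facet normal -0.005 0.623 -0.782
outer loop
vertex -4.328 0.014 0.647
vertex -3.005 -0.534 0.201
vertex -4.964 -0.92 -0.093
endloop
endfacet
facet normal -0.470 -0.691 -0.548
outer loop
vertex -3.64 -1.467 -0.539
vertex -3.632 -2.434 0.673
vertex -4.964 -0.92 -0.093
endloop
endfacet
facet normal -0.006 0.624 -0.782
outer loop
vertex -4.964 -0.92 -0.093
vertex -3.005 -0.534 0.201
vertex -3.64 -1.467 -0.539
endloop
endfacet
facet normal 0.882 -0.365 -0.297
outer loop
vertex -3.64 -1.467 -0.539
vertex -2.996 -1.5 1.413
vertex -3.632 -2.434 0.673
endloop
endfacet
facet normal 0.882 -0.365 -0.297
outer loop
vertex -3.005 -0.534 0.201
vertex -2.996 -1.5 1.413
vertex -3.64 -1.467 -0.539
endloop
endfacet
facet normal -0.384 0.679 0.625
outer loop
vertex 1.577 -1.347 0.554
vertex 0.72 -2.001 0.738
vertex 1.61 -2.077 1.368
endloop
endfacet
facet normal 0.329 0.710 0.623
outer loop
vertex 1.577 -1.347 0.554
vertex 1.61 -2.077 1.368
vertex 2.488 -1.926 0.733
endloop
endfacet
facet normal 0.542 0.839 -0.046
outer loop
vertex 1.577 -1.347 0.554
vertex 2.488 -1.926 0.733
vertex 2.139 -1.756 -0.29
endloop
endfacet
facet normal -0.040 0.889 -0.457
outer loop
vertex 1.577 -1.347 0.554
vertex 2.139 -1.756 -0.29
vertex 1.047 -1.803 -0.287
endloop
endfacet
facet normal -0.612 0.790 -0.043
outer loop
vertex 1.577 -1.347 0.554
vertex 1.047 -1.803 -0.287
vertex 0.72 -2.001 0.738
endloop
endfacet
facet normal 0.577 0.068 0.814
outer loop
vertex 2.488 -1.926 0.733
vertex 1.61 -2.077 1.368
vertex 2.193 -2.937 1.027
endloop
endfacet
facet normal -0.577 0.019 0.817
outer loop
vertex 1.61 -2.077 1.368
vertex 0.72 -2.001 0.738
vertex 1.101 -2.984 1.03
endloop
endfacet
facet normal -0.944 0.199 -0.263
outer loop
vertex 0.72 -2.001 0.738
vertex 1.047 -1.803 -0.287
vertex 0.752 -2.814 0.007
endloop
endfacet
facet normal -0.018 0.358 -0.934
outer loop
vertex 1.047 -1.803 -0.287
vertex 2.139 -1.756 -0.29
vertex 1.63 -2.663 -0.628
endloop
endfacet
facet normal 0.922 0.278 -0.269
outer loop
vertex 2.139 -1.756 -0.29
vertex 2.488 -1.926 0.733
vertex 2.52 -2.739 0.002
endloop
endfacet
facet normal 0.040 -0.889 0.457
outer loop
vertex 1.663 -3.393 0.186
vertex 2.193 -2.937 1.027
vertex 1.101 -2.984 1.03
endloop
endfacet
facet normal -0.542 -0.839 0.046
outer loop
vertex 1.663 -3.393 0.186
vertex 1.101 -2.984 1.03
vertex 0.752 -2.814 0.007
endloop
endfacet
facet normal -0.329 -0.710 -0.623
outer loop
vertex 1.663 -3.393 0.186
vertex 0.752 -2.814 0.007
vertex 1.63 -2.663 -0.628
endloop
endfacet
facet normal 0.384 -0.679 -0.625
outer loop
vertex 1.663 -3.393 0.186
vertex 1.63 -2.663 -0.628
vertex 2.52 -2.739 0.002
endloop
endfacet
facet normal 0.612 -0.790 0.043
outer loop
vertex 1.663 -3.393 0.186
vertex 2.52 -2.739 0.002
vertex 2.193 -2.937 1.027
endloop
endfacet
facet normal 0.018 -0.358 0.934
outer loop
vertex 1.101 -2.984 1.03
vertex 2.193 -2.937 1.027
vertex 1.61 -2.077 1.368
endloop
endfacet
facet normal -0.922 -0.278 0.269
outer loop
vertex 0.752 -2.814 0.007
vertex 1.101 -2.984 1.03
vertex 0.72 -2.001 0.738
endloop
endfacet
facet normal -0.577 -0.068 -0.814
outer loop
vertex 1.63 -2.663 -0.628
vertex 0.752 -2.814 0.007
vertex 1.047 -1.803 -0.287
endloop
endfacet
facet normal 0.577 -0.019 -0.817
outer loop
vertex 2.52 -2.739 0.002
vertex 1.63 -2.663 -0.628
vertex 2.139 -1.756 -0.29
endloop
endfacet
facet normal 0.944 -0.199 0.263
outer loop
vertex 2.193 -2.937 1.027
vertex 2.52 -2.739 0.002
vertex 2.488 -1.926 0.733
endloop
endfacet

endsolid


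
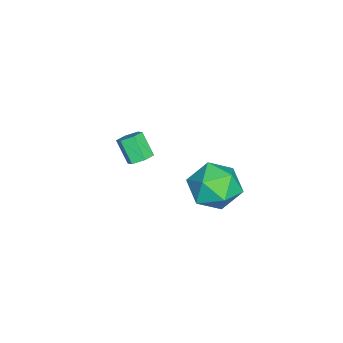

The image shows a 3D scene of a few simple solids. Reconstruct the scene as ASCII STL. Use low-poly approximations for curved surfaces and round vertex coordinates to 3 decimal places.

solid 
facet normal 0.385 0.483 -0.786
outer loop
vertex -3.258 0.135 0.956
vertex -3.613 -0.134 0.617
vertex -3.761 0.355 0.845
endloop
endfacet
facet normal 0.213 0.782 0.586
outer loop
vertex -3.258 0.135 0.956
vertex -3.761 0.355 0.845
vertex -3.713 -0.436 1.883
endloop
endfacet
facet normal 0.211 0.782 0.586
outer loop
vertex -3.713 -0.436 1.883
vertex -3.761 0.355 0.845
vertex -4.216 -0.217 1.772
endloop
endfacet
facet normal -0.384 -0.485 0.785
outer loop
vertex -3.713 -0.436 1.883
vertex -4.216 -0.217 1.772
vertex -4.067 -0.706 1.543
endloop
endfacet
facet normal 0.385 0.483 -0.786
outer loop
vertex -3.761 0.355 0.845
vertex -3.613 -0.134 0.617
vertex -4.116 0.085 0.505
endloop
endfacet
facet normal -0.672 0.731 0.121
outer loop
vertex -3.761 0.355 0.845
vertex -4.116 0.085 0.505
vertex -4.216 -0.217 1.772
endloop
endfacet
facet normal -0.672 0.731 0.121
outer loop
vertex -4.216 -0.217 1.772
vertex -4.116 0.085 0.505
vertex -4.57 -0.486 1.432
endloop
endfacet
facet normal -0.385 -0.485 0.785
outer loop
vertex -4.216 -0.217 1.772
vertex -4.57 -0.486 1.432
vertex -4.067 -0.706 1.543
endloop
endfacet
facet normal 0.386 0.484 -0.786
outer loop
vertex -4.116 0.085 0.505
vertex -3.613 -0.134 0.617
vertex -3.967 -0.404 0.277
endloop
endfacet
facet normal -0.884 -0.052 -0.465
outer loop
vertex -4.116 0.085 0.505
vertex -3.967 -0.404 0.277
vertex -4.57 -0.486 1.432
endloop
endfacet
facet normal -0.884 -0.051 -0.465
outer loop
vertex -4.57 -0.486 1.432
vertex -3.967 -0.404 0.277
vertex -4.422 -0.975 1.204
endloop
endfacet
facet normal -0.385 -0.483 0.786
outer loop
vertex -4.57 -0.486 1.432
vertex -4.422 -0.975 1.204
vertex -4.067 -0.706 1.543
endloop
endfacet
facet normal 0.384 0.485 -0.785
outer loop
vertex -3.967 -0.404 0.277
vertex -3.613 -0.134 0.617
vertex -3.464 -0.623 0.388
endloop
endfacet
facet normal -0.211 -0.782 -0.586
outer loop
vertex -3.967 -0.404 0.277
vertex -3.464 -0.623 0.388
vertex -4.422 -0.975 1.204
endloop
endfacet
facet normal -0.212 -0.782 -0.587
outer loop
vertex -4.422 -0.975 1.204
vertex -3.464 -0.623 0.388
vertex -3.919 -1.195 1.315
endloop
endfacet
facet normal -0.385 -0.483 0.786
outer loop
vertex -4.422 -0.975 1.204
vertex -3.919 -1.195 1.315
vertex -4.067 -0.706 1.543
endloop
endfacet
facet normal 0.385 0.485 -0.785
outer loop
vertex -3.464 -0.623 0.388
vertex -3.613 -0.134 0.617
vertex -3.11 -0.354 0.728
endloop
endfacet
facet normal 0.672 -0.731 -0.121
outer loop
vertex -3.464 -0.623 0.388
vertex -3.11 -0.354 0.728
vertex -3.919 -1.195 1.315
endloop
endfacet
facet normal 0.672 -0.731 -0.121
outer loop
vertex -3.919 -1.195 1.315
vertex -3.11 -0.354 0.728
vertex -3.564 -0.925 1.655
endloop
endfacet
facet normal -0.385 -0.483 0.786
outer loop
vertex -3.919 -1.195 1.315
vertex -3.564 -0.925 1.655
vertex -4.067 -0.706 1.543
endloop
endfacet
facet normal 0.385 0.483 -0.786
outer loop
vertex -3.11 -0.354 0.728
vertex -3.613 -0.134 0.617
vertex -3.258 0.135 0.956
endloop
endfacet
facet normal 0.884 0.051 0.464
outer loop
vertex -3.11 -0.354 0.728
vertex -3.258 0.135 0.956
vertex -3.564 -0.925 1.655
endloop
endfacet
facet normal 0.883 0.052 0.466
outer loop
vertex -3.564 -0.925 1.655
vertex -3.258 0.135 0.956
vertex -3.713 -0.436 1.883
endloop
endfacet
facet normal -0.386 -0.484 0.786
outer loop
vertex -3.564 -0.925 1.655
vertex -3.713 -0.436 1.883
vertex -4.067 -0.706 1.543
endloop
endfacet
facet normal -0.881 -0.164 0.445
outer loop
vertex -0.087 4.192 4.167
vertex -0.104 3.168 3.756
vertex 0.357 3.36 4.74
endloop
endfacet
facet normal -0.489 0.302 0.818
outer loop
vertex -0.087 4.192 4.167
vertex 0.357 3.36 4.74
vertex 0.875 4.334 4.69
endloop
endfacet
facet normal -0.340 0.855 0.393
outer loop
vertex -0.087 4.192 4.167
vertex 0.875 4.334 4.69
vertex 0.733 4.744 3.675
endloop
endfacet
facet normal -0.638 0.731 -0.244
outer loop
vertex -0.087 4.192 4.167
vertex 0.733 4.744 3.675
vertex 0.128 4.023 3.097
endloop
endfacet
facet normal -0.972 0.101 -0.211
outer loop
vertex -0.087 4.192 4.167
vertex 0.128 4.023 3.097
vertex -0.104 3.168 3.756
endloop
endfacet
facet normal 0.125 -0.015 0.992
outer loop
vertex 0.875 4.334 4.69
vertex 0.357 3.36 4.74
vertex 1.452 3.397 4.603
endloop
endfacet
facet normal -0.508 -0.769 0.388
outer loop
vertex 0.357 3.36 4.74
vertex -0.104 3.168 3.756
vertex 0.847 2.676 4.025
endloop
endfacet
facet normal -0.656 -0.341 -0.674
outer loop
vertex -0.104 3.168 3.756
vertex 0.128 4.023 3.097
vertex 0.705 3.086 3.01
endloop
endfacet
facet normal -0.114 0.678 -0.726
outer loop
vertex 0.128 4.023 3.097
vertex 0.733 4.744 3.675
vertex 1.223 4.06 2.96
endloop
endfacet
facet normal 0.369 0.879 0.303
outer loop
vertex 0.733 4.744 3.675
vertex 0.875 4.334 4.69
vertex 1.684 4.252 3.944
endloop
endfacet
facet normal 0.638 -0.731 0.244
outer loop
vertex 1.667 3.228 3.533
vertex 1.452 3.397 4.603
vertex 0.847 2.676 4.025
endloop
endfacet
facet normal 0.340 -0.855 -0.393
outer loop
vertex 1.667 3.228 3.533
vertex 0.847 2.676 4.025
vertex 0.705 3.086 3.01
endloop
endfacet
facet normal 0.489 -0.302 -0.818
outer loop
vertex 1.667 3.228 3.533
vertex 0.705 3.086 3.01
vertex 1.223 4.06 2.96
endloop
endfacet
facet normal 0.881 0.164 -0.445
outer loop
vertex 1.667 3.228 3.533
vertex 1.223 4.06 2.96
vertex 1.684 4.252 3.944
endloop
endfacet
facet normal 0.972 -0.101 0.211
outer loop
vertex 1.667 3.228 3.533
vertex 1.684 4.252 3.944
vertex 1.452 3.397 4.603
endloop
endfacet
facet normal 0.114 -0.678 0.726
outer loop
vertex 0.847 2.676 4.025
vertex 1.452 3.397 4.603
vertex 0.357 3.36 4.74
endloop
endfacet
facet normal -0.369 -0.879 -0.303
outer loop
vertex 0.705 3.086 3.01
vertex 0.847 2.676 4.025
vertex -0.104 3.168 3.756
endloop
endfacet
facet normal -0.125 0.015 -0.992
outer loop
vertex 1.223 4.06 2.96
vertex 0.705 3.086 3.01
vertex 0.128 4.023 3.097
endloop
endfacet
facet normal 0.508 0.769 -0.388
outer loop
vertex 1.684 4.252 3.944
vertex 1.223 4.06 2.96
vertex 0.733 4.744 3.675
endloop
endfacet
facet normal 0.656 0.341 0.674
outer loop
vertex 1.452 3.397 4.603
vertex 1.684 4.252 3.944
vertex 0.875 4.334 4.69
endloop
endfacet

endsolid


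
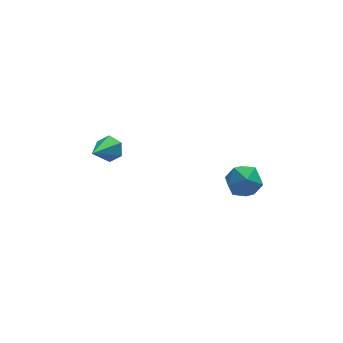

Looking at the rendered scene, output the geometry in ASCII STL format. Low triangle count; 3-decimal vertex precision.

solid 
facet normal 0.633 0.570 -0.523
outer loop
vertex -2.684 3.764 1.927
vertex -3.137 4.386 2.057
vertex -2.564 4.208 2.556
endloop
endfacet
facet normal 0.489 -0.754 0.439
outer loop
vertex -2.684 3.764 1.927
vertex -2.564 4.208 2.556
vertex -4.283 3.354 3.003
endloop
endfacet
facet normal 0.633 0.571 -0.523
outer loop
vertex -2.564 4.208 2.556
vertex -3.137 4.386 2.057
vertex -3.017 4.83 2.687
endloop
endfacet
facet normal 0.259 -0.015 0.966
outer loop
vertex -2.564 4.208 2.556
vertex -3.017 4.83 2.687
vertex -4.283 3.354 3.003
endloop
endfacet
facet normal 0.634 0.570 -0.522
outer loop
vertex -3.017 4.83 2.687
vertex -3.137 4.386 2.057
vertex -3.589 5.008 2.187
endloop
endfacet
facet normal -0.452 0.540 0.710
outer loop
vertex -3.017 4.83 2.687
vertex -3.589 5.008 2.187
vertex -4.283 3.354 3.003
endloop
endfacet
facet normal 0.634 0.570 -0.522
outer loop
vertex -3.589 5.008 2.187
vertex -3.137 4.386 2.057
vertex -3.709 4.564 1.557
endloop
endfacet
facet normal -0.932 0.355 -0.073
outer loop
vertex -3.589 5.008 2.187
vertex -3.709 4.564 1.557
vertex -4.283 3.354 3.003
endloop
endfacet
facet normal 0.634 0.571 -0.522
outer loop
vertex -3.709 4.564 1.557
vertex -3.137 4.386 2.057
vertex -3.256 3.942 1.427
endloop
endfacet
facet normal -0.701 -0.385 -0.600
outer loop
vertex -3.709 4.564 1.557
vertex -3.256 3.942 1.427
vertex -4.283 3.354 3.003
endloop
endfacet
facet normal 0.634 0.571 -0.522
outer loop
vertex -3.256 3.942 1.427
vertex -3.137 4.386 2.057
vertex -2.684 3.764 1.927
endloop
endfacet
facet normal 0.009 -0.939 -0.344
outer loop
vertex -3.256 3.942 1.427
vertex -2.684 3.764 1.927
vertex -4.283 3.354 3.003
endloop
endfacet
facet normal 0.178 0.627 0.758
outer loop
vertex 3.313 2.885 0.125
vertex 2.683 2.284 0.77
vertex 3.742 2.071 0.697
endloop
endfacet
facet normal 0.733 0.605 0.311
outer loop
vertex 3.313 2.885 0.125
vertex 3.742 2.071 0.697
vertex 4.046 2.23 -0.33
endloop
endfacet
facet normal 0.502 0.796 -0.338
outer loop
vertex 3.313 2.885 0.125
vertex 4.046 2.23 -0.33
vertex 3.174 2.541 -0.893
endloop
endfacet
facet normal -0.196 0.937 -0.290
outer loop
vertex 3.313 2.885 0.125
vertex 3.174 2.541 -0.893
vertex 2.332 2.575 -0.213
endloop
endfacet
facet normal -0.397 0.832 0.388
outer loop
vertex 3.313 2.885 0.125
vertex 2.332 2.575 -0.213
vertex 2.683 2.284 0.77
endloop
endfacet
facet normal 0.959 -0.071 0.273
outer loop
vertex 4.046 2.23 -0.33
vertex 3.742 2.071 0.697
vertex 3.868 1.225 0.033
endloop
endfacet
facet normal 0.062 -0.035 0.997
outer loop
vertex 3.742 2.071 0.697
vertex 2.683 2.284 0.77
vertex 3.026 1.259 0.713
endloop
endfacet
facet normal -0.868 0.297 0.398
outer loop
vertex 2.683 2.284 0.77
vertex 2.332 2.575 -0.213
vertex 2.154 1.57 0.15
endloop
endfacet
facet normal -0.544 0.466 -0.697
outer loop
vertex 2.332 2.575 -0.213
vertex 3.174 2.541 -0.893
vertex 2.458 1.729 -0.877
endloop
endfacet
facet normal 0.585 0.239 -0.775
outer loop
vertex 3.174 2.541 -0.893
vertex 4.046 2.23 -0.33
vertex 3.517 1.516 -0.95
endloop
endfacet
facet normal 0.196 -0.937 0.290
outer loop
vertex 2.887 0.915 -0.305
vertex 3.868 1.225 0.033
vertex 3.026 1.259 0.713
endloop
endfacet
facet normal -0.502 -0.796 0.338
outer loop
vertex 2.887 0.915 -0.305
vertex 3.026 1.259 0.713
vertex 2.154 1.57 0.15
endloop
endfacet
facet normal -0.733 -0.605 -0.311
outer loop
vertex 2.887 0.915 -0.305
vertex 2.154 1.57 0.15
vertex 2.458 1.729 -0.877
endloop
endfacet
facet normal -0.178 -0.627 -0.758
outer loop
vertex 2.887 0.915 -0.305
vertex 2.458 1.729 -0.877
vertex 3.517 1.516 -0.95
endloop
endfacet
facet normal 0.397 -0.832 -0.388
outer loop
vertex 2.887 0.915 -0.305
vertex 3.517 1.516 -0.95
vertex 3.868 1.225 0.033
endloop
endfacet
facet normal 0.544 -0.466 0.697
outer loop
vertex 3.026 1.259 0.713
vertex 3.868 1.225 0.033
vertex 3.742 2.071 0.697
endloop
endfacet
facet normal -0.585 -0.239 0.775
outer loop
vertex 2.154 1.57 0.15
vertex 3.026 1.259 0.713
vertex 2.683 2.284 0.77
endloop
endfacet
facet normal -0.959 0.071 -0.273
outer loop
vertex 2.458 1.729 -0.877
vertex 2.154 1.57 0.15
vertex 2.332 2.575 -0.213
endloop
endfacet
facet normal -0.062 0.035 -0.997
outer loop
vertex 3.517 1.516 -0.95
vertex 2.458 1.729 -0.877
vertex 3.174 2.541 -0.893
endloop
endfacet
facet normal 0.868 -0.297 -0.398
outer loop
vertex 3.868 1.225 0.033
vertex 3.517 1.516 -0.95
vertex 4.046 2.23 -0.33
endloop
endfacet

endsolid


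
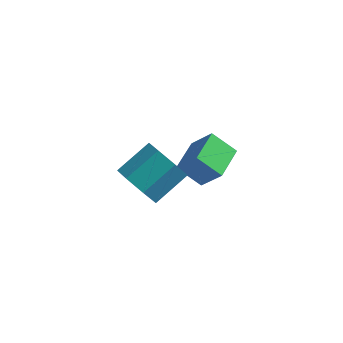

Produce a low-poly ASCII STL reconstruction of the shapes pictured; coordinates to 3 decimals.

solid 
facet normal -0.788 -0.018 0.615
outer loop
vertex -0.075 1.69 1.236
vertex 0.019 3.188 1.401
vertex -0.956 1.869 0.112
endloop
endfacet
facet normal -0.063 -0.992 -0.109
outer loop
vertex 0.061 1.892 -0.681
vertex -0.075 1.69 1.236
vertex -0.956 1.869 0.112
endloop
endfacet
facet normal -0.788 -0.018 0.615
outer loop
vertex -0.956 1.869 0.112
vertex 0.019 3.188 1.401
vertex -0.862 3.367 0.277
endloop
endfacet
facet normal -0.612 0.124 -0.781
outer loop
vertex -0.862 3.367 0.277
vertex 0.061 1.892 -0.681
vertex -0.956 1.869 0.112
endloop
endfacet
facet normal 0.612 -0.124 0.781
outer loop
vertex -0.075 1.69 1.236
vertex 1.036 3.211 0.608
vertex 0.019 3.188 1.401
endloop
endfacet
facet normal -0.063 -0.992 -0.109
outer loop
vertex 0.942 1.713 0.443
vertex -0.075 1.69 1.236
vertex 0.061 1.892 -0.681
endloop
endfacet
facet normal 0.612 -0.124 0.781
outer loop
vertex 0.942 1.713 0.443
vertex 1.036 3.211 0.608
vertex -0.075 1.69 1.236
endloop
endfacet
facet normal 0.063 0.992 0.109
outer loop
vertex 0.019 3.188 1.401
vertex 1.036 3.211 0.608
vertex -0.862 3.367 0.277
endloop
endfacet
facet normal -0.612 0.124 -0.781
outer loop
vertex 0.155 3.39 -0.516
vertex 0.061 1.892 -0.681
vertex -0.862 3.367 0.277
endloop
endfacet
facet normal 0.063 0.992 0.109
outer loop
vertex -0.862 3.367 0.277
vertex 1.036 3.211 0.608
vertex 0.155 3.39 -0.516
endloop
endfacet
facet normal 0.788 0.018 -0.615
outer loop
vertex 0.155 3.39 -0.516
vertex 0.942 1.713 0.443
vertex 0.061 1.892 -0.681
endloop
endfacet
facet normal 0.788 0.018 -0.615
outer loop
vertex 1.036 3.211 0.608
vertex 0.942 1.713 0.443
vertex 0.155 3.39 -0.516
endloop
endfacet
facet normal -0.480 -0.723 -0.497
outer loop
vertex -0.479 -2.816 3.37
vertex -0.988 -2.125 2.857
vertex -0.112 -2.551 2.63
endloop
endfacet
facet normal 0.769 -0.620 0.159
outer loop
vertex -0.479 -2.816 3.37
vertex -0.112 -2.551 2.63
vertex 0.297 -1.646 4.177
endloop
endfacet
facet normal 0.768 -0.620 0.159
outer loop
vertex 0.297 -1.646 4.177
vertex -0.112 -2.551 2.63
vertex 0.665 -1.38 3.437
endloop
endfacet
facet normal 0.479 0.723 0.498
outer loop
vertex 0.297 -1.646 4.177
vertex 0.665 -1.38 3.437
vertex -0.212 -0.955 3.663
endloop
endfacet
facet normal -0.480 -0.722 -0.498
outer loop
vertex -0.112 -2.551 2.63
vertex -0.988 -2.125 2.857
vertex -0.404 -1.965 2.061
endloop
endfacet
facet normal 0.810 -0.147 -0.567
outer loop
vertex -0.112 -2.551 2.63
vertex -0.404 -1.965 2.061
vertex 0.665 -1.38 3.437
endloop
endfacet
facet normal 0.810 -0.147 -0.567
outer loop
vertex 0.665 -1.38 3.437
vertex -0.404 -1.965 2.061
vertex 0.372 -0.794 2.867
endloop
endfacet
facet normal 0.479 0.723 0.498
outer loop
vertex 0.665 -1.38 3.437
vertex 0.372 -0.794 2.867
vertex -0.212 -0.955 3.663
endloop
endfacet
facet normal -0.479 -0.723 -0.497
outer loop
vertex -0.404 -1.965 2.061
vertex -0.988 -2.125 2.857
vertex -1.137 -1.5 2.091
endloop
endfacet
facet normal 0.241 0.437 -0.867
outer loop
vertex -0.404 -1.965 2.061
vertex -1.137 -1.5 2.091
vertex 0.372 -0.794 2.867
endloop
endfacet
facet normal 0.242 0.436 -0.867
outer loop
vertex 0.372 -0.794 2.867
vertex -1.137 -1.5 2.091
vertex -0.36 -0.329 2.897
endloop
endfacet
facet normal 0.479 0.723 0.498
outer loop
vertex 0.372 -0.794 2.867
vertex -0.36 -0.329 2.897
vertex -0.212 -0.955 3.663
endloop
endfacet
facet normal -0.479 -0.723 -0.497
outer loop
vertex -1.137 -1.5 2.091
vertex -0.988 -2.125 2.857
vertex -1.757 -1.506 2.698
endloop
endfacet
facet normal -0.509 0.691 -0.513
outer loop
vertex -1.137 -1.5 2.091
vertex -1.757 -1.506 2.698
vertex -0.36 -0.329 2.897
endloop
endfacet
facet normal -0.509 0.691 -0.514
outer loop
vertex -0.36 -0.329 2.897
vertex -1.757 -1.506 2.698
vertex -0.981 -0.335 3.504
endloop
endfacet
facet normal 0.480 0.723 0.498
outer loop
vertex -0.36 -0.329 2.897
vertex -0.981 -0.335 3.504
vertex -0.212 -0.955 3.663
endloop
endfacet
facet normal -0.479 -0.723 -0.499
outer loop
vertex -1.757 -1.506 2.698
vertex -0.988 -2.125 2.857
vertex -1.799 -1.979 3.424
endloop
endfacet
facet normal -0.876 0.425 0.226
outer loop
vertex -1.757 -1.506 2.698
vertex -1.799 -1.979 3.424
vertex -0.981 -0.335 3.504
endloop
endfacet
facet normal -0.876 0.425 0.227
outer loop
vertex -0.981 -0.335 3.504
vertex -1.799 -1.979 3.424
vertex -1.022 -0.808 4.231
endloop
endfacet
facet normal 0.480 0.723 0.497
outer loop
vertex -0.981 -0.335 3.504
vertex -1.022 -0.808 4.231
vertex -0.212 -0.955 3.663
endloop
endfacet
facet normal -0.479 -0.723 -0.498
outer loop
vertex -1.799 -1.979 3.424
vertex -0.988 -2.125 2.857
vertex -1.23 -2.562 3.723
endloop
endfacet
facet normal -0.584 -0.161 0.796
outer loop
vertex -1.799 -1.979 3.424
vertex -1.23 -2.562 3.723
vertex -1.022 -0.808 4.231
endloop
endfacet
facet normal -0.584 -0.161 0.796
outer loop
vertex -1.022 -0.808 4.231
vertex -1.23 -2.562 3.723
vertex -0.453 -1.391 4.53
endloop
endfacet
facet normal 0.480 0.723 0.497
outer loop
vertex -1.022 -0.808 4.231
vertex -0.453 -1.391 4.53
vertex -0.212 -0.955 3.663
endloop
endfacet
facet normal -0.479 -0.723 -0.498
outer loop
vertex -1.23 -2.562 3.723
vertex -0.988 -2.125 2.857
vertex -0.479 -2.816 3.37
endloop
endfacet
facet normal 0.148 -0.626 0.766
outer loop
vertex -1.23 -2.562 3.723
vertex -0.479 -2.816 3.37
vertex -0.453 -1.391 4.53
endloop
endfacet
facet normal 0.148 -0.626 0.766
outer loop
vertex -0.453 -1.391 4.53
vertex -0.479 -2.816 3.37
vertex 0.297 -1.646 4.177
endloop
endfacet
facet normal 0.480 0.723 0.497
outer loop
vertex -0.453 -1.391 4.53
vertex 0.297 -1.646 4.177
vertex -0.212 -0.955 3.663
endloop
endfacet

endsolid


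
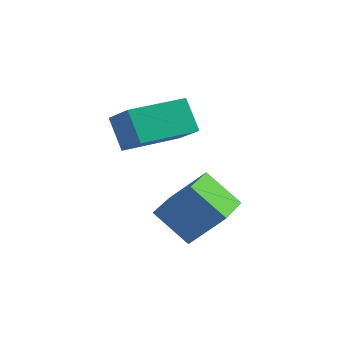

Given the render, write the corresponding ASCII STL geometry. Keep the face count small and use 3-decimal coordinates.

solid 
facet normal -0.744 -0.030 0.667
outer loop
vertex -0.398 -2.442 -0.555
vertex -0.77 -0.693 -0.89
vertex -1.403 -2.875 -1.695
endloop
endfacet
facet normal 0.205 -0.961 0.184
outer loop
vertex -0.25 -2.827 -2.73
vertex -0.398 -2.442 -0.555
vertex -1.403 -2.875 -1.695
endloop
endfacet
facet normal -0.744 -0.030 0.667
outer loop
vertex -1.403 -2.875 -1.695
vertex -0.77 -0.693 -0.89
vertex -1.775 -1.125 -2.03
endloop
endfacet
facet normal -0.636 -0.273 -0.721
outer loop
vertex -1.775 -1.125 -2.03
vertex -0.25 -2.827 -2.73
vertex -1.403 -2.875 -1.695
endloop
endfacet
facet normal 0.636 0.273 0.721
outer loop
vertex -0.398 -2.442 -0.555
vertex 0.383 -0.645 -1.925
vertex -0.77 -0.693 -0.89
endloop
endfacet
facet normal 0.204 -0.961 0.184
outer loop
vertex 0.755 -2.395 -1.59
vertex -0.398 -2.442 -0.555
vertex -0.25 -2.827 -2.73
endloop
endfacet
facet normal 0.636 0.273 0.721
outer loop
vertex 0.755 -2.395 -1.59
vertex 0.383 -0.645 -1.925
vertex -0.398 -2.442 -0.555
endloop
endfacet
facet normal -0.205 0.961 -0.184
outer loop
vertex -0.77 -0.693 -0.89
vertex 0.383 -0.645 -1.925
vertex -1.775 -1.125 -2.03
endloop
endfacet
facet normal -0.636 -0.274 -0.721
outer loop
vertex -0.622 -1.078 -3.065
vertex -0.25 -2.827 -2.73
vertex -1.775 -1.125 -2.03
endloop
endfacet
facet normal -0.205 0.961 -0.185
outer loop
vertex -1.775 -1.125 -2.03
vertex 0.383 -0.645 -1.925
vertex -0.622 -1.078 -3.065
endloop
endfacet
facet normal 0.744 0.030 -0.667
outer loop
vertex -0.622 -1.078 -3.065
vertex 0.755 -2.395 -1.59
vertex -0.25 -2.827 -2.73
endloop
endfacet
facet normal 0.744 0.030 -0.667
outer loop
vertex 0.383 -0.645 -1.925
vertex 0.755 -2.395 -1.59
vertex -0.622 -1.078 -3.065
endloop
endfacet
facet normal -0.501 0.297 0.812
outer loop
vertex -3.311 -0.942 1.281
vertex -2.268 0.846 1.27
vertex -4.303 -0.369 0.459
endloop
endfacet
facet normal -0.503 -0.864 0.005
outer loop
vertex -3.632 -0.766 -0.63
vertex -3.311 -0.942 1.281
vertex -4.303 -0.369 0.459
endloop
endfacet
facet normal -0.501 0.296 0.813
outer loop
vertex -4.303 -0.369 0.459
vertex -2.268 0.846 1.27
vertex -3.261 1.42 0.449
endloop
endfacet
facet normal -0.704 0.407 -0.582
outer loop
vertex -3.261 1.42 0.449
vertex -3.632 -0.766 -0.63
vertex -4.303 -0.369 0.459
endloop
endfacet
facet normal 0.704 -0.407 0.582
outer loop
vertex -3.311 -0.942 1.281
vertex -1.597 0.449 0.181
vertex -2.268 0.846 1.27
endloop
endfacet
facet normal -0.504 -0.864 0.005
outer loop
vertex -2.639 -1.34 0.191
vertex -3.311 -0.942 1.281
vertex -3.632 -0.766 -0.63
endloop
endfacet
facet normal 0.704 -0.407 0.582
outer loop
vertex -2.639 -1.34 0.191
vertex -1.597 0.449 0.181
vertex -3.311 -0.942 1.281
endloop
endfacet
facet normal 0.503 0.864 -0.005
outer loop
vertex -2.268 0.846 1.27
vertex -1.597 0.449 0.181
vertex -3.261 1.42 0.449
endloop
endfacet
facet normal -0.704 0.407 -0.582
outer loop
vertex -2.589 1.022 -0.641
vertex -3.632 -0.766 -0.63
vertex -3.261 1.42 0.449
endloop
endfacet
facet normal 0.503 0.864 -0.005
outer loop
vertex -3.261 1.42 0.449
vertex -1.597 0.449 0.181
vertex -2.589 1.022 -0.641
endloop
endfacet
facet normal 0.501 -0.297 -0.813
outer loop
vertex -2.589 1.022 -0.641
vertex -2.639 -1.34 0.191
vertex -3.632 -0.766 -0.63
endloop
endfacet
facet normal 0.502 -0.297 -0.812
outer loop
vertex -1.597 0.449 0.181
vertex -2.639 -1.34 0.191
vertex -2.589 1.022 -0.641
endloop
endfacet

endsolid


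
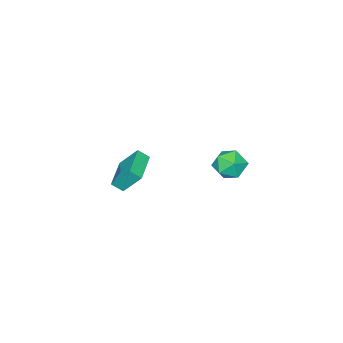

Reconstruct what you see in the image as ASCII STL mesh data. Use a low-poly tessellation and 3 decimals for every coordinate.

solid 
facet normal -0.419 0.669 -0.614
outer loop
vertex -2.589 -2.642 -2.026
vertex -0.754 -1.686 -2.235
vertex -2.218 -3.652 -3.38
endloop
endfacet
facet normal -0.882 -0.460 0.101
outer loop
vertex -1.866 -4.214 -2.865
vertex -2.589 -2.642 -2.026
vertex -2.218 -3.652 -3.38
endloop
endfacet
facet normal -0.419 0.669 -0.614
outer loop
vertex -2.218 -3.652 -3.38
vertex -0.754 -1.686 -2.235
vertex -0.382 -2.696 -3.59
endloop
endfacet
facet normal 0.214 -0.584 -0.783
outer loop
vertex -0.382 -2.696 -3.59
vertex -1.866 -4.214 -2.865
vertex -2.218 -3.652 -3.38
endloop
endfacet
facet normal -0.215 0.583 0.783
outer loop
vertex -2.589 -2.642 -2.026
vertex -0.402 -2.248 -1.72
vertex -0.754 -1.686 -2.235
endloop
endfacet
facet normal -0.883 -0.459 0.100
outer loop
vertex -2.238 -3.204 -1.51
vertex -2.589 -2.642 -2.026
vertex -1.866 -4.214 -2.865
endloop
endfacet
facet normal -0.215 0.584 0.783
outer loop
vertex -2.238 -3.204 -1.51
vertex -0.402 -2.248 -1.72
vertex -2.589 -2.642 -2.026
endloop
endfacet
facet normal 0.882 0.460 -0.101
outer loop
vertex -0.754 -1.686 -2.235
vertex -0.402 -2.248 -1.72
vertex -0.382 -2.696 -3.59
endloop
endfacet
facet normal 0.215 -0.584 -0.783
outer loop
vertex -0.031 -3.258 -3.074
vertex -1.866 -4.214 -2.865
vertex -0.382 -2.696 -3.59
endloop
endfacet
facet normal 0.883 0.459 -0.101
outer loop
vertex -0.382 -2.696 -3.59
vertex -0.402 -2.248 -1.72
vertex -0.031 -3.258 -3.074
endloop
endfacet
facet normal 0.419 -0.669 0.614
outer loop
vertex -0.031 -3.258 -3.074
vertex -2.238 -3.204 -1.51
vertex -1.866 -4.214 -2.865
endloop
endfacet
facet normal 0.419 -0.669 0.614
outer loop
vertex -0.402 -2.248 -1.72
vertex -2.238 -3.204 -1.51
vertex -0.031 -3.258 -3.074
endloop
endfacet
facet normal -0.779 0.374 0.503
outer loop
vertex -1.736 4.715 1.498
vertex -2.245 3.816 1.378
vertex -1.638 3.962 2.21
endloop
endfacet
facet normal -0.168 0.666 0.727
outer loop
vertex -1.736 4.715 1.498
vertex -1.638 3.962 2.21
vertex -0.802 4.504 1.907
endloop
endfacet
facet normal 0.147 0.975 0.167
outer loop
vertex -1.736 4.715 1.498
vertex -0.802 4.504 1.907
vertex -0.893 4.692 0.888
endloop
endfacet
facet normal -0.268 0.875 -0.404
outer loop
vertex -1.736 4.715 1.498
vertex -0.893 4.692 0.888
vertex -1.785 4.267 0.56
endloop
endfacet
facet normal -0.842 0.503 -0.196
outer loop
vertex -1.736 4.715 1.498
vertex -1.785 4.267 0.56
vertex -2.245 3.816 1.378
endloop
endfacet
facet normal 0.256 0.140 0.957
outer loop
vertex -0.802 4.504 1.907
vertex -1.638 3.962 2.21
vertex -0.735 3.473 2.04
endloop
endfacet
facet normal -0.733 -0.332 0.593
outer loop
vertex -1.638 3.962 2.21
vertex -2.245 3.816 1.378
vertex -1.627 3.048 1.712
endloop
endfacet
facet normal -0.834 -0.124 -0.537
outer loop
vertex -2.245 3.816 1.378
vertex -1.785 4.267 0.56
vertex -1.718 3.236 0.693
endloop
endfacet
facet normal 0.094 0.477 -0.874
outer loop
vertex -1.785 4.267 0.56
vertex -0.893 4.692 0.888
vertex -0.882 3.778 0.39
endloop
endfacet
facet normal 0.768 0.639 0.049
outer loop
vertex -0.893 4.692 0.888
vertex -0.802 4.504 1.907
vertex -0.275 3.924 1.222
endloop
endfacet
facet normal 0.268 -0.875 0.404
outer loop
vertex -0.784 3.025 1.102
vertex -0.735 3.473 2.04
vertex -1.627 3.048 1.712
endloop
endfacet
facet normal -0.147 -0.975 -0.167
outer loop
vertex -0.784 3.025 1.102
vertex -1.627 3.048 1.712
vertex -1.718 3.236 0.693
endloop
endfacet
facet normal 0.168 -0.666 -0.727
outer loop
vertex -0.784 3.025 1.102
vertex -1.718 3.236 0.693
vertex -0.882 3.778 0.39
endloop
endfacet
facet normal 0.779 -0.374 -0.503
outer loop
vertex -0.784 3.025 1.102
vertex -0.882 3.778 0.39
vertex -0.275 3.924 1.222
endloop
endfacet
facet normal 0.842 -0.503 0.196
outer loop
vertex -0.784 3.025 1.102
vertex -0.275 3.924 1.222
vertex -0.735 3.473 2.04
endloop
endfacet
facet normal -0.094 -0.477 0.874
outer loop
vertex -1.627 3.048 1.712
vertex -0.735 3.473 2.04
vertex -1.638 3.962 2.21
endloop
endfacet
facet normal -0.768 -0.639 -0.049
outer loop
vertex -1.718 3.236 0.693
vertex -1.627 3.048 1.712
vertex -2.245 3.816 1.378
endloop
endfacet
facet normal -0.256 -0.140 -0.957
outer loop
vertex -0.882 3.778 0.39
vertex -1.718 3.236 0.693
vertex -1.785 4.267 0.56
endloop
endfacet
facet normal 0.733 0.332 -0.593
outer loop
vertex -0.275 3.924 1.222
vertex -0.882 3.778 0.39
vertex -0.893 4.692 0.888
endloop
endfacet
facet normal 0.834 0.124 0.537
outer loop
vertex -0.735 3.473 2.04
vertex -0.275 3.924 1.222
vertex -0.802 4.504 1.907
endloop
endfacet

endsolid
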